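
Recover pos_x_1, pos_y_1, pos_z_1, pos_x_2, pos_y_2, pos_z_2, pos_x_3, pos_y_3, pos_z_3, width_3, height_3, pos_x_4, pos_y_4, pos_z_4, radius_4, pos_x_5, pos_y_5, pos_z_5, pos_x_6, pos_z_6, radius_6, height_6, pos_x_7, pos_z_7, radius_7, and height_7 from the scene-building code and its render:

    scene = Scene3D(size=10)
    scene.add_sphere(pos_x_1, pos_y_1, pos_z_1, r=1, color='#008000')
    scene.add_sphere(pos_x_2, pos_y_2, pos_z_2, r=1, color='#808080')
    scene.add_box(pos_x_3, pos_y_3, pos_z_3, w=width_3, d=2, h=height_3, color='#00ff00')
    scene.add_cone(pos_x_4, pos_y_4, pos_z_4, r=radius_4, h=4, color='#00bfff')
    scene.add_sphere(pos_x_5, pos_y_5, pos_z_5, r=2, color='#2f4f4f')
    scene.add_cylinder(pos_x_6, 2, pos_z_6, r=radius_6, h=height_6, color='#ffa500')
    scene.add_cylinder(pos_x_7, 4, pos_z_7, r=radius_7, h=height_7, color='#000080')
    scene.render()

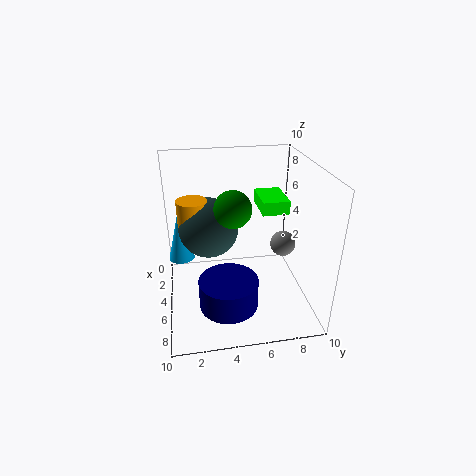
pos_x_1 = 9
pos_y_1 = 4
pos_z_1 = 9
pos_x_2 = 3
pos_y_2 = 9
pos_z_2 = 3
pos_x_3 = 1
pos_y_3 = 7
pos_z_3 = 6
width_3 = 3
height_3 = 1
pos_x_4 = 2
pos_y_4 = 1
pos_z_4 = 2
radius_4 = 1
pos_x_5 = 5
pos_y_5 = 3
pos_z_5 = 6
pos_x_6 = 5
pos_z_6 = 6
radius_6 = 1
height_6 = 2
pos_x_7 = 7
pos_z_7 = 1
radius_7 = 2
height_7 = 2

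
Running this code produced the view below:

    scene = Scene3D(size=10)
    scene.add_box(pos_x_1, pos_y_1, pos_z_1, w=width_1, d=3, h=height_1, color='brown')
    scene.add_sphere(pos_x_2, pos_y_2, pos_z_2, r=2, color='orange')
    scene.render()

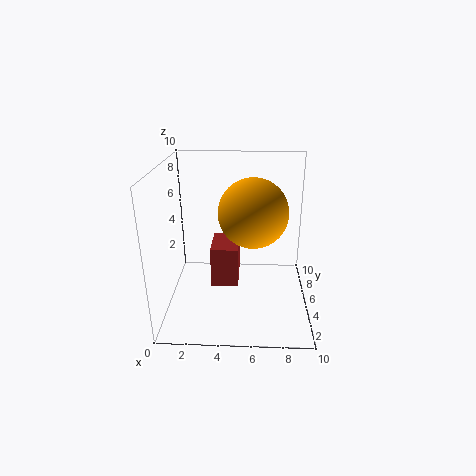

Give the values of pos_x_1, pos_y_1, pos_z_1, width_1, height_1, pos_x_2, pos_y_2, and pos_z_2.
pos_x_1 = 3
pos_y_1 = 5
pos_z_1 = 1
width_1 = 2
height_1 = 3
pos_x_2 = 6
pos_y_2 = 2
pos_z_2 = 8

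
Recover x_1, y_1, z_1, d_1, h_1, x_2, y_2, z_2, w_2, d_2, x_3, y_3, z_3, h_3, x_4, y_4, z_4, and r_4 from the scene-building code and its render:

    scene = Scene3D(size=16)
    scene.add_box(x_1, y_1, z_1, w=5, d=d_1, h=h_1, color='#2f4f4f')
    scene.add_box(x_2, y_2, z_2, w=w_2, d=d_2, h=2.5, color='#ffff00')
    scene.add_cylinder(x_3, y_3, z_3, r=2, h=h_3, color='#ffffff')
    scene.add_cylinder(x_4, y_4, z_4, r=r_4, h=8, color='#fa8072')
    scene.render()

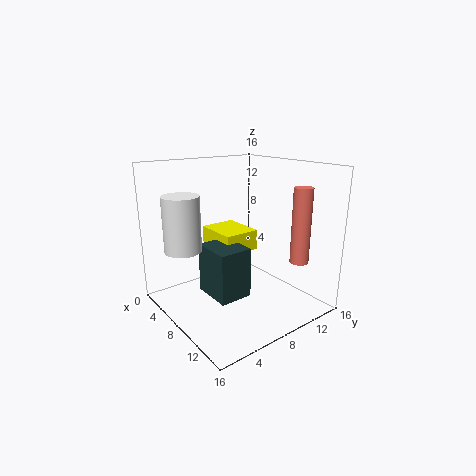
x_1 = 3.5
y_1 = 5.5
z_1 = 0.5
d_1 = 4
h_1 = 6
x_2 = 0.5
y_2 = 8
z_2 = 5
w_2 = 5.5
d_2 = 4.5
x_3 = 5.5
y_3 = 2.5
z_3 = 7
h_3 = 6
x_4 = 13.5
y_4 = 12
z_4 = 6
r_4 = 1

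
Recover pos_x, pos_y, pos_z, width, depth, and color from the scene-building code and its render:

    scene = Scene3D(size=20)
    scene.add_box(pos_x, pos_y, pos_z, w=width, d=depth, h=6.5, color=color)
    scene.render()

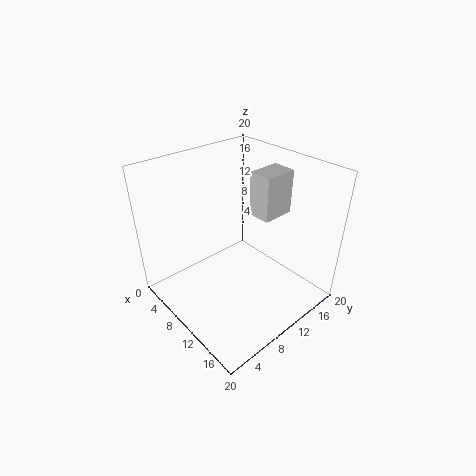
pos_x = 8
pos_y = 14
pos_z = 11.5
width = 3.5
depth = 5
color = 'lightgray'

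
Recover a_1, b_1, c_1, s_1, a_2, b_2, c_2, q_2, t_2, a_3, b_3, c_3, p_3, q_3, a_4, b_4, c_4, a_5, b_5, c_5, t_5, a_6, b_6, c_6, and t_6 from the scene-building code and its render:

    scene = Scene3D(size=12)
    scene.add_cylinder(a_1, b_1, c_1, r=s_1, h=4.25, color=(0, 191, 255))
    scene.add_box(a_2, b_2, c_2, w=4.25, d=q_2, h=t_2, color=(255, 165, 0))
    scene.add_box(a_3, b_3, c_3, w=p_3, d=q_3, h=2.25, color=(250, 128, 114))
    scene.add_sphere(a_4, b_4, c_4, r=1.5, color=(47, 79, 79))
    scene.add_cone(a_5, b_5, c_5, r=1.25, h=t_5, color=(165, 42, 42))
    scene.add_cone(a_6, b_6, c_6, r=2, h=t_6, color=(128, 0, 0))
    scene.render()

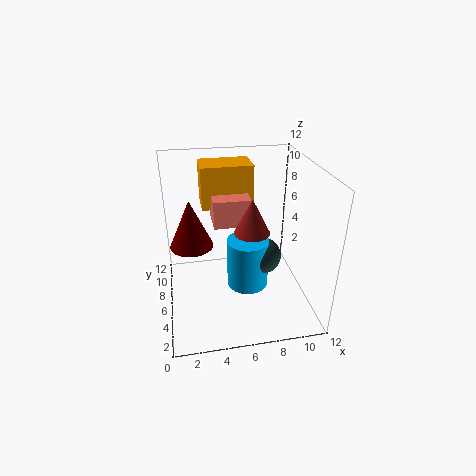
a_1 = 6.75
b_1 = 5.5
c_1 = 1.75
s_1 = 1.75
a_2 = 3.25
b_2 = 7
c_2 = 8.25
q_2 = 2.75
t_2 = 3.5
a_3 = 4
b_3 = 5.5
c_3 = 7.25
p_3 = 3
q_3 = 2.75
a_4 = 8
b_4 = 5.25
c_4 = 4.5
a_5 = 6.25
b_5 = 2.25
c_5 = 8.5
t_5 = 2.5
a_6 = 2.25
b_6 = 9.25
c_6 = 3.75
t_6 = 4.5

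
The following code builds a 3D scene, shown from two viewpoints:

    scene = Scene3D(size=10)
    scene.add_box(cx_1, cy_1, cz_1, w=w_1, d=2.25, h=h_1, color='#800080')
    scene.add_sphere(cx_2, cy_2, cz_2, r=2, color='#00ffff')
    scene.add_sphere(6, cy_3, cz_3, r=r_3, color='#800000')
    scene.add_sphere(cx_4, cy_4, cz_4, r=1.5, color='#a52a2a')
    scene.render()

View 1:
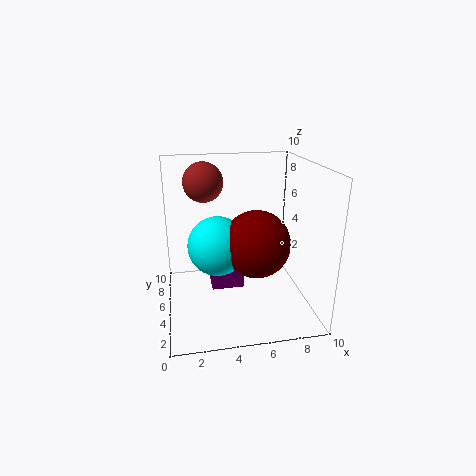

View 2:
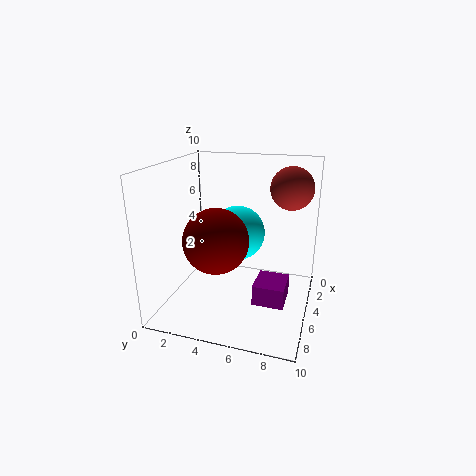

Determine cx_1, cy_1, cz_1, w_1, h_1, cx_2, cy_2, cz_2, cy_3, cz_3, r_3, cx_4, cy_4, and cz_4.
cx_1 = 3.25; cy_1 = 6.25; cz_1 = 0.25; w_1 = 2.5; h_1 = 1.5; cx_2 = 3.5; cy_2 = 4.5; cz_2 = 4.75; cy_3 = 3.75; cz_3 = 5; r_3 = 2.25; cx_4 = 3; cy_4 = 8.25; cz_4 = 8.25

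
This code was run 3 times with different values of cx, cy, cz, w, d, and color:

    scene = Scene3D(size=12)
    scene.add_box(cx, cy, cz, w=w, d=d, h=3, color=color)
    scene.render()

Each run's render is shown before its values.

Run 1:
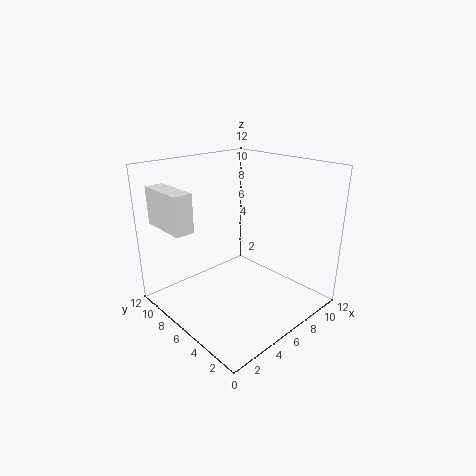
cx = 0.5, cy = 6.5, cz = 7.5, w = 1.5, d = 4, color = 'white'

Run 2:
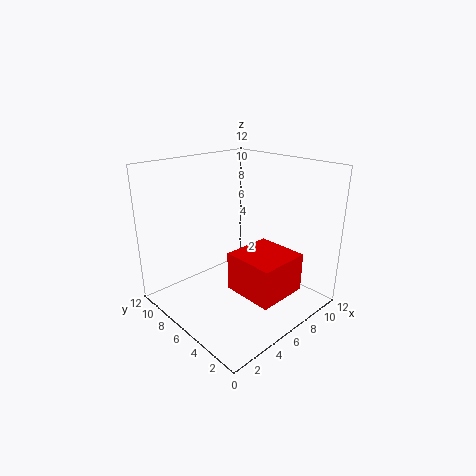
cx = 3.5, cy = 0.5, cz = 3, w = 4, d = 4, color = 'red'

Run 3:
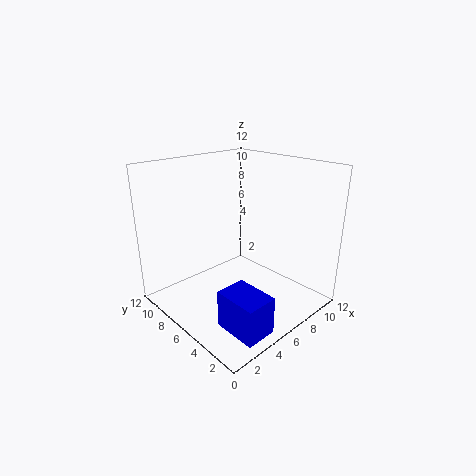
cx = 2, cy = 0.5, cz = 0.5, w = 2.5, d = 3.5, color = 'blue'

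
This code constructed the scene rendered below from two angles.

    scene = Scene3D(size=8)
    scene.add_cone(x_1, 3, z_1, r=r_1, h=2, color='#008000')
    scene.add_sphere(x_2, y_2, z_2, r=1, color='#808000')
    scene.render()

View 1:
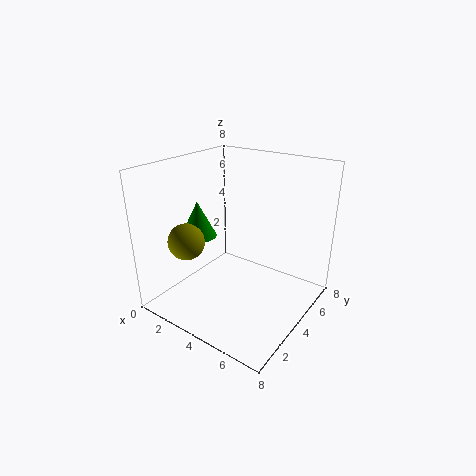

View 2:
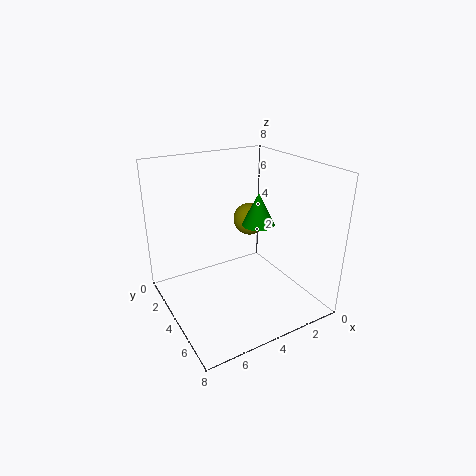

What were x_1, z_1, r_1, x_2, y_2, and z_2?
x_1 = 2, z_1 = 4, r_1 = 1, x_2 = 2, y_2 = 2, z_2 = 4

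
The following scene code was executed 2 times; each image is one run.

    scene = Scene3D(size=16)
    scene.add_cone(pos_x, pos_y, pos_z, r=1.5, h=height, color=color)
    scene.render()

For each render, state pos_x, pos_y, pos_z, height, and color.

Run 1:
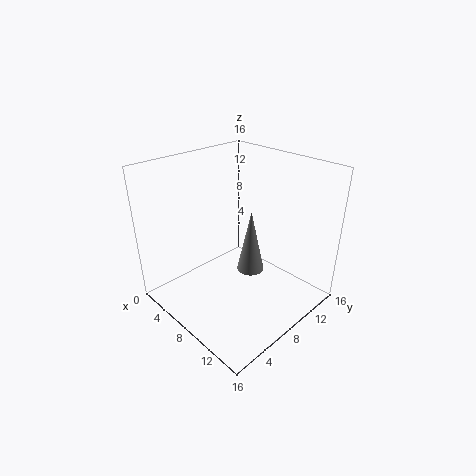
pos_x = 9.5; pos_y = 8.5; pos_z = 4.5; height = 7; color = 'gray'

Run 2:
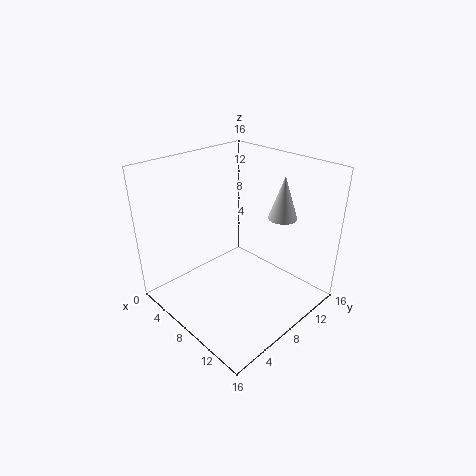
pos_x = 12; pos_y = 10.5; pos_z = 11; height = 4.5; color = 'lightgray'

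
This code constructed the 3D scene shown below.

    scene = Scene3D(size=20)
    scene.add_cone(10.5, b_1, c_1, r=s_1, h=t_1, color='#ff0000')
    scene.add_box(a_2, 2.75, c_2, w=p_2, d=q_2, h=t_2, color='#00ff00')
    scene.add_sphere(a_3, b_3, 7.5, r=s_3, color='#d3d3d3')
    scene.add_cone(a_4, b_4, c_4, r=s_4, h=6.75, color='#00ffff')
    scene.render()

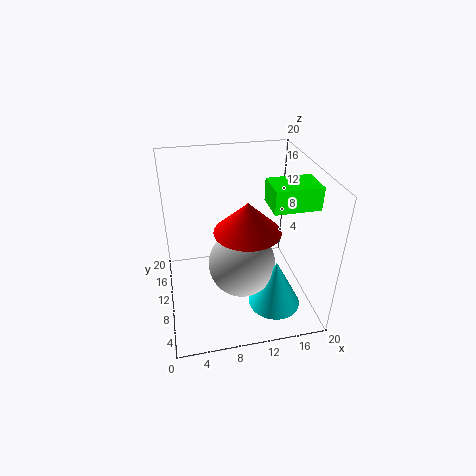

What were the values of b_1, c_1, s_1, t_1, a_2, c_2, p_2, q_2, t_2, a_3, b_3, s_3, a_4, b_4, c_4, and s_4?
b_1 = 6.75; c_1 = 13; s_1 = 4.25; t_1 = 4; a_2 = 12.5; c_2 = 17.25; p_2 = 5.5; q_2 = 4; t_2 = 2.75; a_3 = 10; b_3 = 7.5; s_3 = 4.5; a_4 = 14; b_4 = 4.75; c_4 = 2.25; s_4 = 3.5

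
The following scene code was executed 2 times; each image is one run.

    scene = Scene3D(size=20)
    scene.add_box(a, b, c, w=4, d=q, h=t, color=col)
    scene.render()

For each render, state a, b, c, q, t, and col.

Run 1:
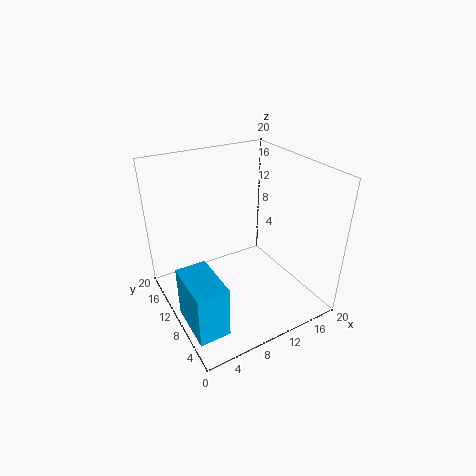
a = 0.25, b = 2, c = 2, q = 6.75, t = 7, col = 'deepskyblue'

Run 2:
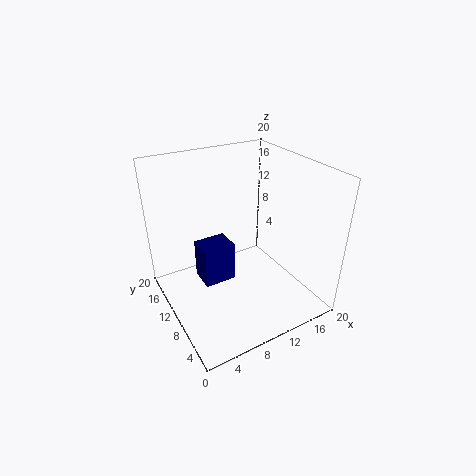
a = 3.25, b = 6, c = 7, q = 3.25, t = 5, col = 'navy'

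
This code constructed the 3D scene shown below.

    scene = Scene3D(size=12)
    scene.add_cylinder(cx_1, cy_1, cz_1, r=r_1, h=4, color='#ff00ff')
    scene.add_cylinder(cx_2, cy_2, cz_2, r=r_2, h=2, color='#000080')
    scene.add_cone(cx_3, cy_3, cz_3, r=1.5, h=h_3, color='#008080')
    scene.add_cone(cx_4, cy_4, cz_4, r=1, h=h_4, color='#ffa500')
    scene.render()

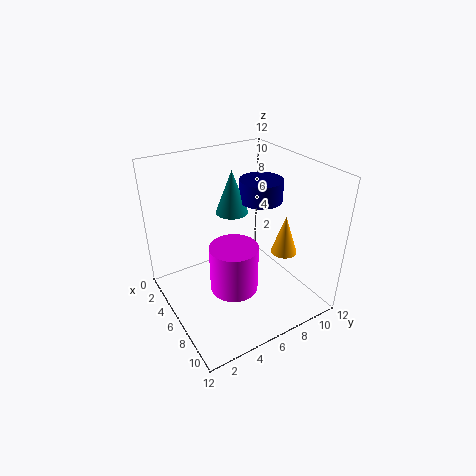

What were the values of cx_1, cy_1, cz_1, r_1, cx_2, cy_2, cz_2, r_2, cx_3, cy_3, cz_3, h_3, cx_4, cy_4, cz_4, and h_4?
cx_1 = 7, cy_1 = 5, cz_1 = 2, r_1 = 2, cx_2 = 3.5, cy_2 = 10, cz_2 = 7.5, r_2 = 2, cx_3 = 2.5, cy_3 = 7.5, cz_3 = 6.5, h_3 = 4, cx_4 = 9.5, cy_4 = 8, cz_4 = 6, h_4 = 3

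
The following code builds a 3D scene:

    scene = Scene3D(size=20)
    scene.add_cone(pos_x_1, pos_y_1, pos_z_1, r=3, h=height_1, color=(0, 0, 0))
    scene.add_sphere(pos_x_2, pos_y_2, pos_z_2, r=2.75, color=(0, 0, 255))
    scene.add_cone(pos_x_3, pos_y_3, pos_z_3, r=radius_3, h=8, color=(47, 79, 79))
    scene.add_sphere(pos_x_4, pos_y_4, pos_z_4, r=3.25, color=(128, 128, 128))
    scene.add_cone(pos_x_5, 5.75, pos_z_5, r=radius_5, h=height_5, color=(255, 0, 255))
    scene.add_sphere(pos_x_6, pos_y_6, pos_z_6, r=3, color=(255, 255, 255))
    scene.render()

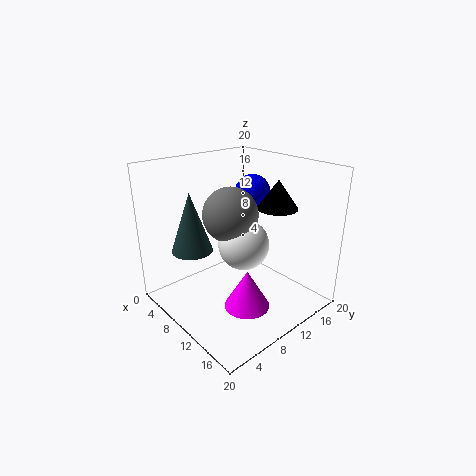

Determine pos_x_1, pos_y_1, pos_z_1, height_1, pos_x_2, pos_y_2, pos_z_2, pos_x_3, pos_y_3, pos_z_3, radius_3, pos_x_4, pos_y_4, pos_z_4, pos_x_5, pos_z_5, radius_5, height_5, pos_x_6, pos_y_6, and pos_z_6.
pos_x_1 = 11; pos_y_1 = 16.75; pos_z_1 = 13; height_1 = 4.25; pos_x_2 = 5.75; pos_y_2 = 16.75; pos_z_2 = 14.25; pos_x_3 = 7.25; pos_y_3 = 4.25; pos_z_3 = 9; radius_3 = 2.75; pos_x_4 = 13.5; pos_y_4 = 5.75; pos_z_4 = 15.5; pos_x_5 = 16.5; pos_z_5 = 4.5; radius_5 = 2.75; height_5 = 4.75; pos_x_6 = 15; pos_y_6 = 6.5; pos_z_6 = 12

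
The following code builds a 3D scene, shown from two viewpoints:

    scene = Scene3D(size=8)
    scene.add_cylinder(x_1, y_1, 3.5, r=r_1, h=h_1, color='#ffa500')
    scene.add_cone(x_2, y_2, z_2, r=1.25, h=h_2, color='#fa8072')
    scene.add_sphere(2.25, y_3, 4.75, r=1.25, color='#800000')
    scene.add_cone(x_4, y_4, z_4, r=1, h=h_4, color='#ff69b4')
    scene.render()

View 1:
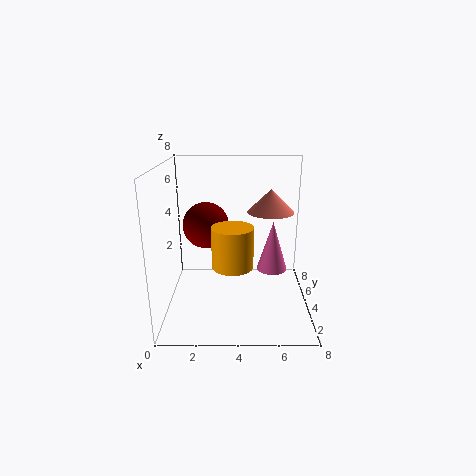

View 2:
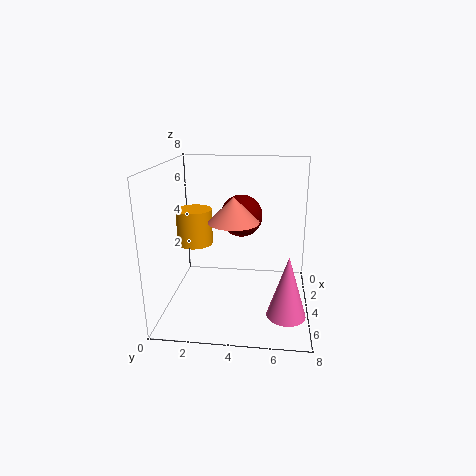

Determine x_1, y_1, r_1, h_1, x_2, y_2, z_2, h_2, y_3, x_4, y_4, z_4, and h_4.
x_1 = 3.75
y_1 = 1.5
r_1 = 1
h_1 = 2
x_2 = 5.75
y_2 = 4
z_2 = 5.5
h_2 = 1.25
y_3 = 4
x_4 = 6.25
y_4 = 6.75
z_4 = 0.75
h_4 = 3.25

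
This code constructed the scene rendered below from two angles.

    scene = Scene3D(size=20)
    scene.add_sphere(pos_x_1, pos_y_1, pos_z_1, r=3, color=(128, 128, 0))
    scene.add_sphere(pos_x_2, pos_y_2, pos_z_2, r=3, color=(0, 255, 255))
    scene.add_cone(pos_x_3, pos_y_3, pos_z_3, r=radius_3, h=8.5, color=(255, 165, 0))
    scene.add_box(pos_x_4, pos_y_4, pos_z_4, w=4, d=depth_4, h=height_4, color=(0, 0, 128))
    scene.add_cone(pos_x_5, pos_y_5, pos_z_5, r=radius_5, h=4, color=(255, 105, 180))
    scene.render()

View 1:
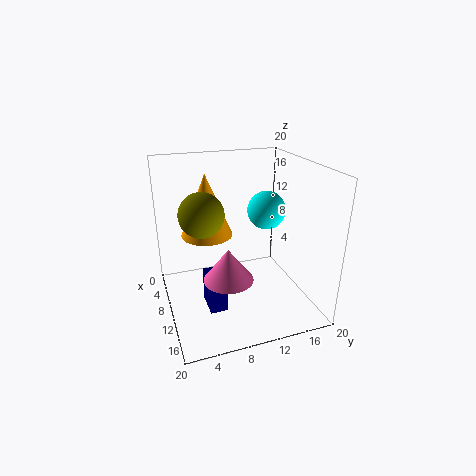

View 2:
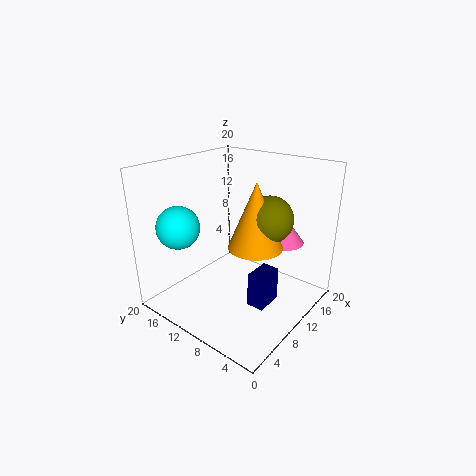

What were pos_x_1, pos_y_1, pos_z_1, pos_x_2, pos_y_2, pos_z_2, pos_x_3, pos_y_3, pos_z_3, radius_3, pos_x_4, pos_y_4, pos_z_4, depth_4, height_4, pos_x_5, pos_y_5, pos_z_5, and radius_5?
pos_x_1 = 10; pos_y_1 = 5; pos_z_1 = 14; pos_x_2 = 5; pos_y_2 = 16.5; pos_z_2 = 11.5; pos_x_3 = 8.5; pos_y_3 = 6; pos_z_3 = 10.5; radius_3 = 3.5; pos_x_4 = 9; pos_y_4 = 5; pos_z_4 = 0.5; depth_4 = 2.5; height_4 = 5; pos_x_5 = 16.5; pos_y_5 = 6.5; pos_z_5 = 8; radius_5 = 3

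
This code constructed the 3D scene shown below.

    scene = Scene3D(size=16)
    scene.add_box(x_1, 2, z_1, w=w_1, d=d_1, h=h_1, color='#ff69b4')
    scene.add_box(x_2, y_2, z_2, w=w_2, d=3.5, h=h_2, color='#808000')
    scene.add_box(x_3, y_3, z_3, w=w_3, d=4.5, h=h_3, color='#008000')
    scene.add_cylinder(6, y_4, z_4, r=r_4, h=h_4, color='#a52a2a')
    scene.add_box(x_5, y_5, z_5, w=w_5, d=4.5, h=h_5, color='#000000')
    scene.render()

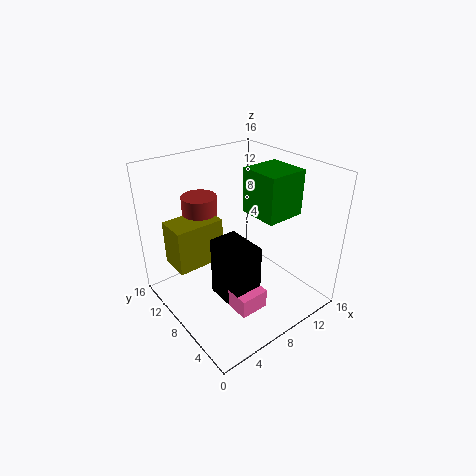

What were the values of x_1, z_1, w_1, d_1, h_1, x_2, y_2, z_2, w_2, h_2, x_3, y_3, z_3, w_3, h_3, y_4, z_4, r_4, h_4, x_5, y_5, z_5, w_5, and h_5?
x_1 = 4
z_1 = 3
w_1 = 3
d_1 = 2.5
h_1 = 2
x_2 = 1.5
y_2 = 9.5
z_2 = 5
w_2 = 5.5
h_2 = 5
x_3 = 9.5
y_3 = 4.5
z_3 = 10.5
w_3 = 4.5
h_3 = 5
y_4 = 12.5
z_4 = 4.5
r_4 = 2
h_4 = 7.5
x_5 = 4
y_5 = 3
z_5 = 3
w_5 = 3
h_5 = 6.5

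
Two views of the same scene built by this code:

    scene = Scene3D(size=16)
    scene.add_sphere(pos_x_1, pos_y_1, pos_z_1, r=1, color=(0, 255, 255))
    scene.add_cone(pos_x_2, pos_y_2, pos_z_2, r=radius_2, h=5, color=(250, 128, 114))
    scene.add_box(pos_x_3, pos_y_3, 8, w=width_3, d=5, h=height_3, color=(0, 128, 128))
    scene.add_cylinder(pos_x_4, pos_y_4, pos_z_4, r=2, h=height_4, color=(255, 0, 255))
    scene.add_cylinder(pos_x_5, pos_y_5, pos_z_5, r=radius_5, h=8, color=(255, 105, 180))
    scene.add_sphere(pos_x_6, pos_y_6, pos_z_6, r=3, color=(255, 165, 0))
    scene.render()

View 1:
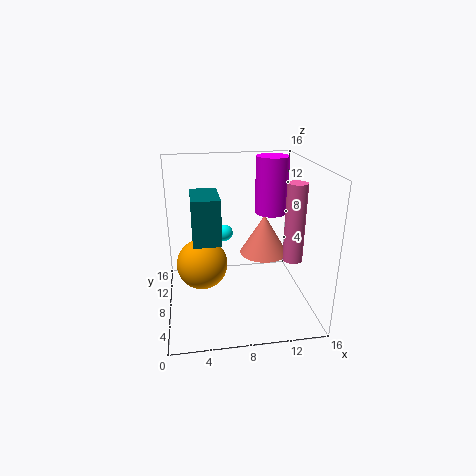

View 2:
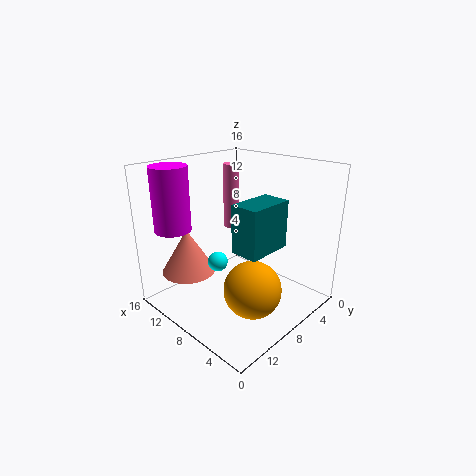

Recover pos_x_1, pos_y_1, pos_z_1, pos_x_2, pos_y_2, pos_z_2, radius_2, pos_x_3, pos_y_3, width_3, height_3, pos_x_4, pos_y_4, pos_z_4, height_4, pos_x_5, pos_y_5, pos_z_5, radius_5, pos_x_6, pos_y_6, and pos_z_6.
pos_x_1 = 7, pos_y_1 = 12, pos_z_1 = 7, pos_x_2 = 12, pos_y_2 = 12, pos_z_2 = 4, radius_2 = 3, pos_x_3 = 3, pos_y_3 = 6, width_3 = 3, height_3 = 5, pos_x_4 = 13, pos_y_4 = 13, pos_z_4 = 9, height_4 = 7, pos_x_5 = 13, pos_y_5 = 4, pos_z_5 = 7, radius_5 = 1, pos_x_6 = 4, pos_y_6 = 10, pos_z_6 = 4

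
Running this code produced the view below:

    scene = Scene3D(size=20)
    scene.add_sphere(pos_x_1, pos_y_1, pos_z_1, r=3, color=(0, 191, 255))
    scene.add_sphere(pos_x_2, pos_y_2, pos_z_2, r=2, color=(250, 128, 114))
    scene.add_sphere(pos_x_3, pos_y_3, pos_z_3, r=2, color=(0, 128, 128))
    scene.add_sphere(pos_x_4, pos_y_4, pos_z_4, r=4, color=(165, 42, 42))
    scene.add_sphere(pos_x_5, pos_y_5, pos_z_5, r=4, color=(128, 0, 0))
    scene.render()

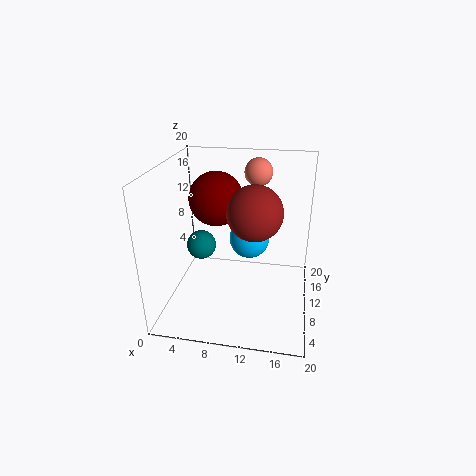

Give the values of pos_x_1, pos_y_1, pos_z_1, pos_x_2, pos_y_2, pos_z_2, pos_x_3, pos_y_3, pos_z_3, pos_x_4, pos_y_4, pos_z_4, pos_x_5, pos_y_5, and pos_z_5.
pos_x_1 = 11; pos_y_1 = 14; pos_z_1 = 8; pos_x_2 = 12; pos_y_2 = 15; pos_z_2 = 18; pos_x_3 = 5; pos_y_3 = 9; pos_z_3 = 9; pos_x_4 = 12; pos_y_4 = 12; pos_z_4 = 13; pos_x_5 = 6; pos_y_5 = 14; pos_z_5 = 14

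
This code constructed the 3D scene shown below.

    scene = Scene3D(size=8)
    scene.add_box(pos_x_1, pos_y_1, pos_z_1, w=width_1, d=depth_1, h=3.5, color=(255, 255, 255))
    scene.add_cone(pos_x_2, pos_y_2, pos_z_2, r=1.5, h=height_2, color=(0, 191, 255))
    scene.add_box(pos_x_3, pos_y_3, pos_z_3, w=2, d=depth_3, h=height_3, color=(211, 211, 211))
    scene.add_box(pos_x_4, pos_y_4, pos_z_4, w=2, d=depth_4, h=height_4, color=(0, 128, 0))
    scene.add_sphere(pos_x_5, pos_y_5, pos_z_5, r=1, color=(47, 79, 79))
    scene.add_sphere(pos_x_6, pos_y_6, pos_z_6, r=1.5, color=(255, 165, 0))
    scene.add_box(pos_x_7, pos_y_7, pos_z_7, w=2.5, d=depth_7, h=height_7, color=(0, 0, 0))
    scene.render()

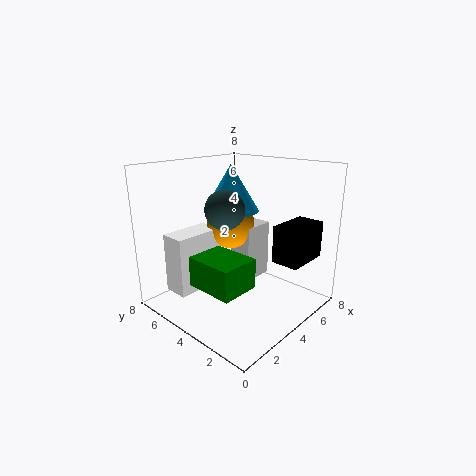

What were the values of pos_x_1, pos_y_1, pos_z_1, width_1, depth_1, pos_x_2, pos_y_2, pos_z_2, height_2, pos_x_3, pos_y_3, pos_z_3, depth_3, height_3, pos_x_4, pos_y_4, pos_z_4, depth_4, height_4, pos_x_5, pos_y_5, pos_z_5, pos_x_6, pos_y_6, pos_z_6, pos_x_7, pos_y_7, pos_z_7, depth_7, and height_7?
pos_x_1 = 1.5, pos_y_1 = 6, pos_z_1 = 0.5, width_1 = 3, depth_1 = 1.5, pos_x_2 = 4, pos_y_2 = 4.5, pos_z_2 = 5.5, height_2 = 2.5, pos_x_3 = 5.5, pos_y_3 = 4.5, pos_z_3 = 0.5, depth_3 = 1.5, height_3 = 3.5, pos_x_4 = 0.5, pos_y_4 = 1.5, pos_z_4 = 2.5, depth_4 = 2.5, height_4 = 1.5, pos_x_5 = 2.5, pos_y_5 = 3.5, pos_z_5 = 6, pos_x_6 = 5.5, pos_y_6 = 6, pos_z_6 = 4, pos_x_7 = 4.5, pos_y_7 = 0.5, pos_z_7 = 3, depth_7 = 1.5, height_7 = 2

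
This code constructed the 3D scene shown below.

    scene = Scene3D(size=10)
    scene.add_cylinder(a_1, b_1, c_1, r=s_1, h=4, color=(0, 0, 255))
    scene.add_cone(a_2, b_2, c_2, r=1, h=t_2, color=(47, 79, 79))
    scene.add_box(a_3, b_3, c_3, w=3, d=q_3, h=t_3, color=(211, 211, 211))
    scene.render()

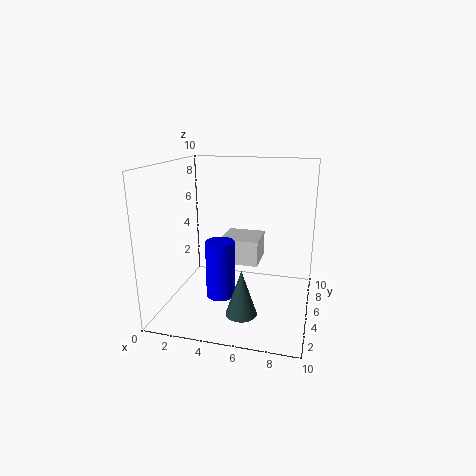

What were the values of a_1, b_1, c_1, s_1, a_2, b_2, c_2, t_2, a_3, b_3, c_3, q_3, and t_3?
a_1 = 4, b_1 = 4, c_1 = 1, s_1 = 1, a_2 = 6, b_2 = 2, c_2 = 1, t_2 = 3, a_3 = 3, b_3 = 7, c_3 = 2, q_3 = 3, t_3 = 2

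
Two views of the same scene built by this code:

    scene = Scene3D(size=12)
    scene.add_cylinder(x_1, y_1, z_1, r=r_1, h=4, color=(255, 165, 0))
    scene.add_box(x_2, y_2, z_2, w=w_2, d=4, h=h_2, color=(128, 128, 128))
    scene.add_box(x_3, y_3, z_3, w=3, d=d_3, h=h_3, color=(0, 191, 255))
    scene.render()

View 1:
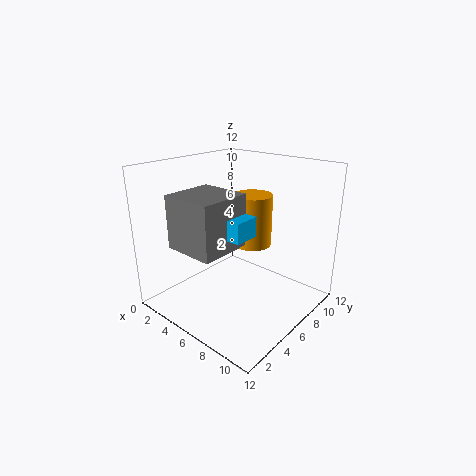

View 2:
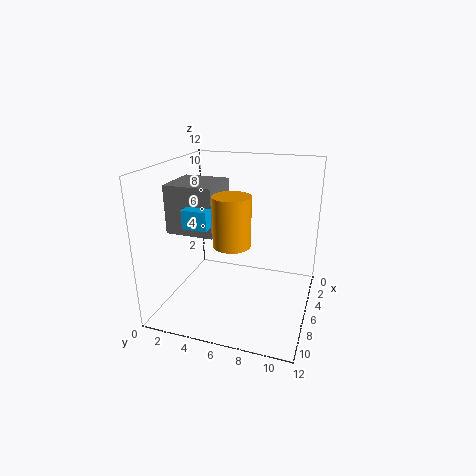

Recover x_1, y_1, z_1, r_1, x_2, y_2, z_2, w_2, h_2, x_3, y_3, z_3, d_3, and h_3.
x_1 = 7.5, y_1 = 6, z_1 = 6, r_1 = 1.5, x_2 = 4, y_2 = 0.5, z_2 = 6.5, w_2 = 4, h_2 = 4, x_3 = 6, y_3 = 2.5, z_3 = 7.5, d_3 = 2, h_3 = 1.5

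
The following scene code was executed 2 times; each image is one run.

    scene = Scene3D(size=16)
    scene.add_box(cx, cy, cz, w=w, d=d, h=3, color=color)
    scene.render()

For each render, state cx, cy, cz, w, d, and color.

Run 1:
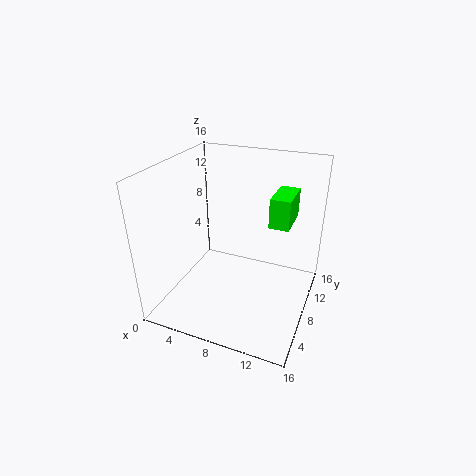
cx = 12, cy = 6, cz = 11, w = 2, d = 4, color = 'lime'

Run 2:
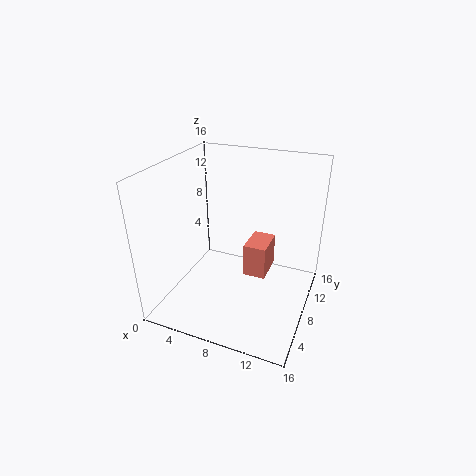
cx = 11, cy = 2, cz = 8, w = 2, d = 3, color = 'salmon'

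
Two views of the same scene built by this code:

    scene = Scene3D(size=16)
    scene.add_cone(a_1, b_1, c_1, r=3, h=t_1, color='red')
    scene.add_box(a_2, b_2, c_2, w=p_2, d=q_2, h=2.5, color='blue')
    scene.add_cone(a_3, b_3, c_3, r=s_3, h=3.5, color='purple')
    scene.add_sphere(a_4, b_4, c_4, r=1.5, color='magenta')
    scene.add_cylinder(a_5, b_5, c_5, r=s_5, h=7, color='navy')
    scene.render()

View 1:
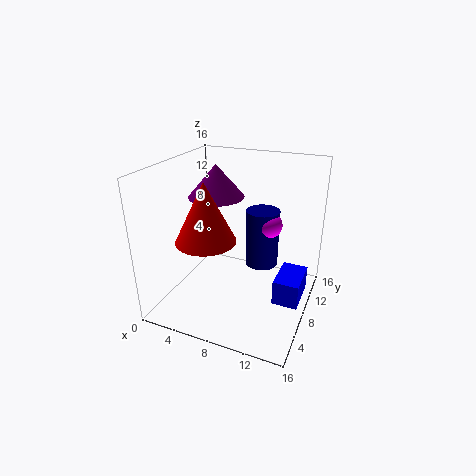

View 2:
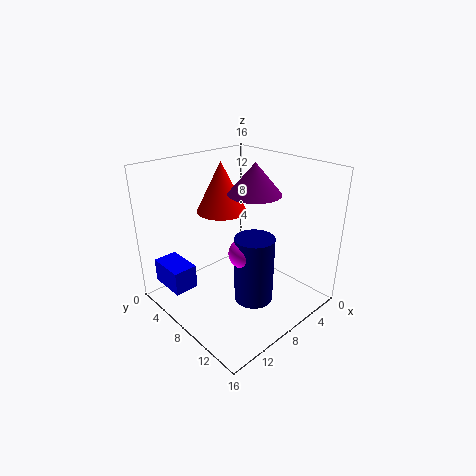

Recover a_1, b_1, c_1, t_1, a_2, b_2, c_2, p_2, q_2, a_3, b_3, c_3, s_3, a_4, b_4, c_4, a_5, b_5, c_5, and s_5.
a_1 = 6.5
b_1 = 3.5
c_1 = 9.5
t_1 = 6
a_2 = 13.5
b_2 = 3.5
c_2 = 4
p_2 = 2.5
q_2 = 4
a_3 = 5.5
b_3 = 8
c_3 = 12.5
s_3 = 3
a_4 = 10.5
b_4 = 11.5
c_4 = 8.5
a_5 = 9.5
b_5 = 12
c_5 = 3
s_5 = 2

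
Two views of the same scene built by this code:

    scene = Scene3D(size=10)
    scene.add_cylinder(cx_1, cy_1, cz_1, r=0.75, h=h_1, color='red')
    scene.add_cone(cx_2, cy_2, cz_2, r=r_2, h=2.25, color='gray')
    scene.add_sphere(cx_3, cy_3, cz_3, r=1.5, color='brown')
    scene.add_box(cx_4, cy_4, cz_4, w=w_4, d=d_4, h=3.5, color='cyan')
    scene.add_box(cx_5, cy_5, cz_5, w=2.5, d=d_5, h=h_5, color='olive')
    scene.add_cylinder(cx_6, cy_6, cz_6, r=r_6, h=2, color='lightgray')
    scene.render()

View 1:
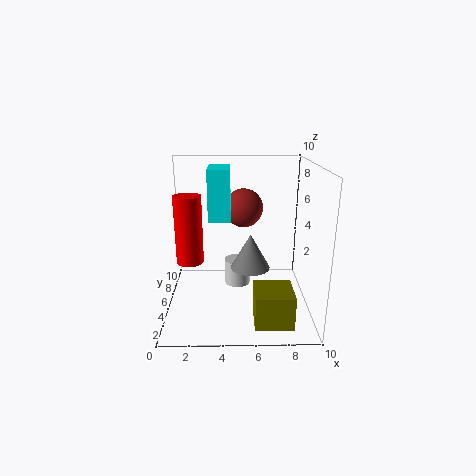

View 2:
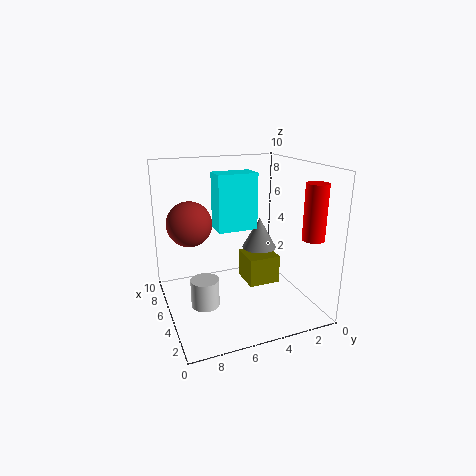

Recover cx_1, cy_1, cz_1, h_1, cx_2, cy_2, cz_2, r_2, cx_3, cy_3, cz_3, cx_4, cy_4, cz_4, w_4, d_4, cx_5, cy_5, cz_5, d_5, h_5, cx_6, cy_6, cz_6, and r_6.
cx_1 = 2.25
cy_1 = 0.75
cz_1 = 5.25
h_1 = 3.75
cx_2 = 5.75
cy_2 = 3
cz_2 = 3.75
r_2 = 1.25
cx_3 = 5.5
cy_3 = 8.25
cz_3 = 6.25
cx_4 = 3
cy_4 = 4.5
cz_4 = 6.25
w_4 = 1.5
d_4 = 2.5
cx_5 = 6
cy_5 = 1
cz_5 = 0.25
d_5 = 2.5
h_5 = 2.25
cx_6 = 5
cy_6 = 7.5
cz_6 = 0.25
r_6 = 1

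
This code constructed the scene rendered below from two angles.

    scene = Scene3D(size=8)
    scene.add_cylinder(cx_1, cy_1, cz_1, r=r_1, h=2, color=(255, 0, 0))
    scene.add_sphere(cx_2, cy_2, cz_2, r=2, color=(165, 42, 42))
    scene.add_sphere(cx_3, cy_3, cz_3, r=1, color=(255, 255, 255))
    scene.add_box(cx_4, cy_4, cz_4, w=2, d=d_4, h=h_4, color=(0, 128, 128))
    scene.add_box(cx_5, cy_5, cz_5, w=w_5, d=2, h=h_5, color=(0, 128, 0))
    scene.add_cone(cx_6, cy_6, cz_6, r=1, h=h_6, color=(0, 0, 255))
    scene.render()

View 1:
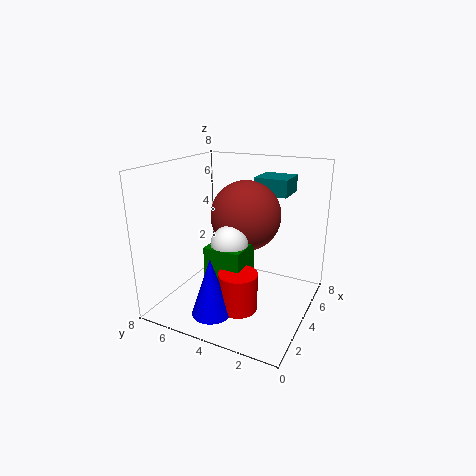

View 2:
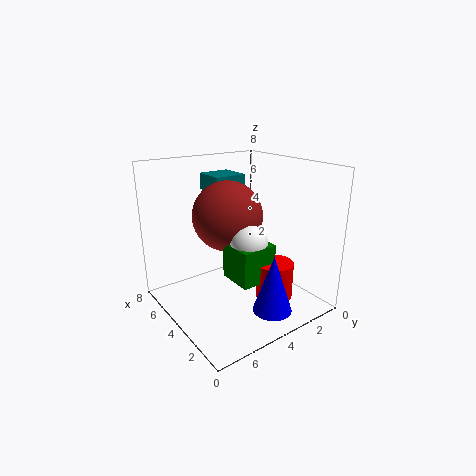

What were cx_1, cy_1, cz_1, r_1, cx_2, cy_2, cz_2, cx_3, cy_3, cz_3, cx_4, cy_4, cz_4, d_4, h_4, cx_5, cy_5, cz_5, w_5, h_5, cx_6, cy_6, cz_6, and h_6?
cx_1 = 2
cy_1 = 3
cz_1 = 1
r_1 = 1
cx_2 = 5
cy_2 = 4
cz_2 = 5
cx_3 = 3
cy_3 = 4
cz_3 = 4
cx_4 = 6
cy_4 = 2
cz_4 = 6
d_4 = 2
h_4 = 1
cx_5 = 2
cy_5 = 3
cz_5 = 2
w_5 = 2
h_5 = 2
cx_6 = 1
cy_6 = 4
cz_6 = 1
h_6 = 3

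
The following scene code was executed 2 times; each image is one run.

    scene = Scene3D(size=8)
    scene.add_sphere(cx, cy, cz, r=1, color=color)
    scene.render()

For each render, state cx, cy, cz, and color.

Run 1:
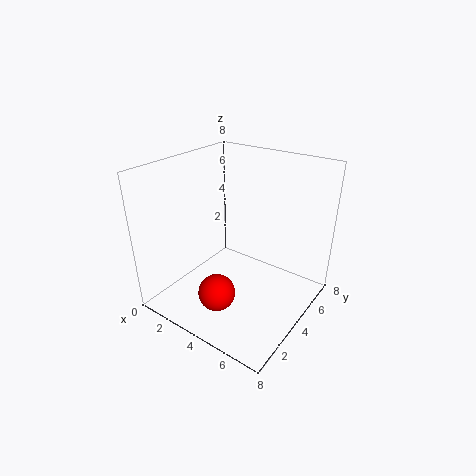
cx = 4
cy = 2
cz = 1.5
color = 'red'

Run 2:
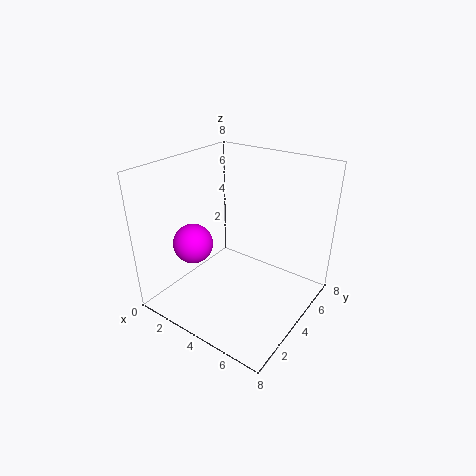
cx = 3
cy = 1.5
cz = 4.5
color = 'magenta'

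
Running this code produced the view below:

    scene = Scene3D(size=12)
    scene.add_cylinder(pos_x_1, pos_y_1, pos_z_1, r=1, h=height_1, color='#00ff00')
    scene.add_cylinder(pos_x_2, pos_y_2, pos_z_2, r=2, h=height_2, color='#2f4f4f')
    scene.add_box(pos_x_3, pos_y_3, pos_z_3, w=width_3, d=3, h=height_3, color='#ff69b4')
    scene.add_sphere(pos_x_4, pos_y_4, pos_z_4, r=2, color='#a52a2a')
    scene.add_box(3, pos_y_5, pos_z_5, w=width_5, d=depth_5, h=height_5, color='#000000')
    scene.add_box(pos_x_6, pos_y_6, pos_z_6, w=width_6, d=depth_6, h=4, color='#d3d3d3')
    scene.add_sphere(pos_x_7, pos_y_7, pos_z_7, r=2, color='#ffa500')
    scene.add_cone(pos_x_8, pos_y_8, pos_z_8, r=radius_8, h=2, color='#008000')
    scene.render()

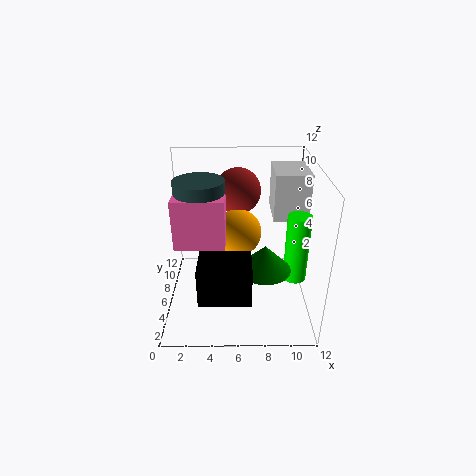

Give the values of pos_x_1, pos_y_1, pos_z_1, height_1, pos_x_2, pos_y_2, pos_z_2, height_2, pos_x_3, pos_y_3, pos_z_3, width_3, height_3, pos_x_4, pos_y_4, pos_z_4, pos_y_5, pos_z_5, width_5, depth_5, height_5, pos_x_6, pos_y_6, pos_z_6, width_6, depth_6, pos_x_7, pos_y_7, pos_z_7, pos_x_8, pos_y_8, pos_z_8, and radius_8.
pos_x_1 = 11, pos_y_1 = 6, pos_z_1 = 2, height_1 = 6, pos_x_2 = 3, pos_y_2 = 6, pos_z_2 = 7, height_2 = 4, pos_x_3 = 1, pos_y_3 = 4, pos_z_3 = 6, width_3 = 4, height_3 = 4, pos_x_4 = 6, pos_y_4 = 9, pos_z_4 = 9, pos_y_5 = 1, pos_z_5 = 3, width_5 = 4, depth_5 = 3, height_5 = 3, pos_x_6 = 9, pos_y_6 = 7, pos_z_6 = 7, width_6 = 3, depth_6 = 4, pos_x_7 = 6, pos_y_7 = 7, pos_z_7 = 6, pos_x_8 = 8, pos_y_8 = 3, pos_z_8 = 5, radius_8 = 2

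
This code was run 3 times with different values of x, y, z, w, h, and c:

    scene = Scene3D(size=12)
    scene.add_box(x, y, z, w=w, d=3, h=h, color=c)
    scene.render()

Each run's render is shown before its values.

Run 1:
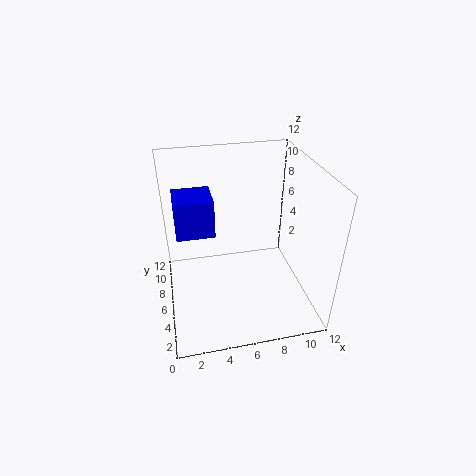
x = 1, y = 5, z = 7, w = 3, h = 3, c = 'blue'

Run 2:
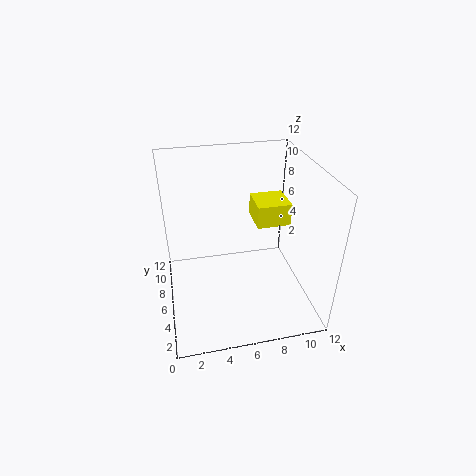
x = 8, y = 7, z = 6, w = 3, h = 2, c = 'yellow'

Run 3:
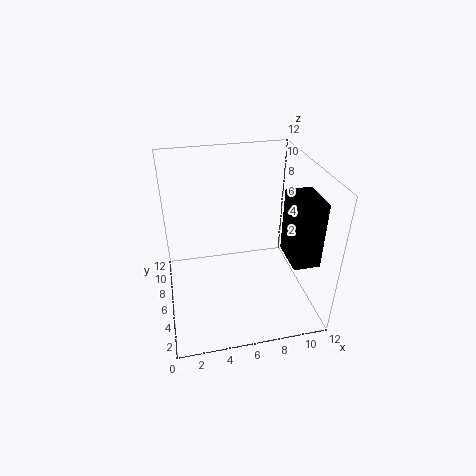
x = 9, y = 1, z = 6, w = 2, h = 5, c = 'black'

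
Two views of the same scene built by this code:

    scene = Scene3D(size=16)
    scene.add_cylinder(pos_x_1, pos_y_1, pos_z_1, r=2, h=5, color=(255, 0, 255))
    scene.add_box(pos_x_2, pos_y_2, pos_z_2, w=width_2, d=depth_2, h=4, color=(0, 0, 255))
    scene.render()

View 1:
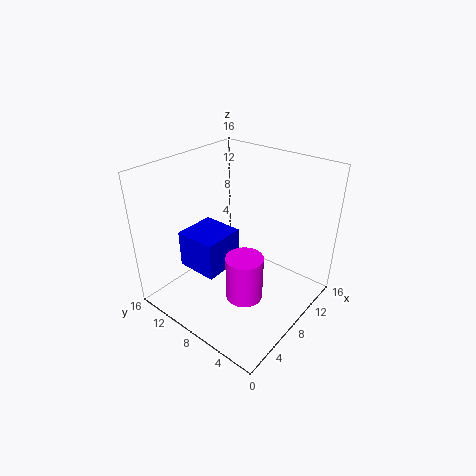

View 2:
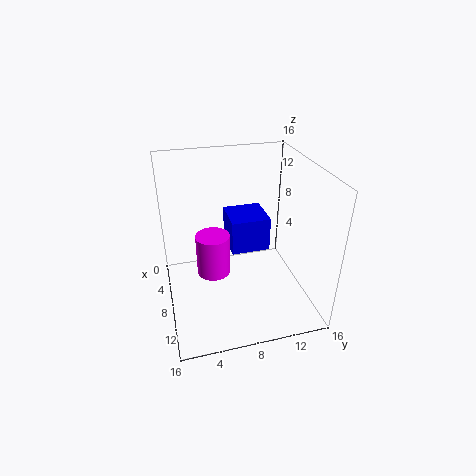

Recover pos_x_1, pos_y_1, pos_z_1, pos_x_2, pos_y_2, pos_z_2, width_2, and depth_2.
pos_x_1 = 6
pos_y_1 = 5.5
pos_z_1 = 2.5
pos_x_2 = 3
pos_y_2 = 7.5
pos_z_2 = 5.5
width_2 = 4.5
depth_2 = 4.5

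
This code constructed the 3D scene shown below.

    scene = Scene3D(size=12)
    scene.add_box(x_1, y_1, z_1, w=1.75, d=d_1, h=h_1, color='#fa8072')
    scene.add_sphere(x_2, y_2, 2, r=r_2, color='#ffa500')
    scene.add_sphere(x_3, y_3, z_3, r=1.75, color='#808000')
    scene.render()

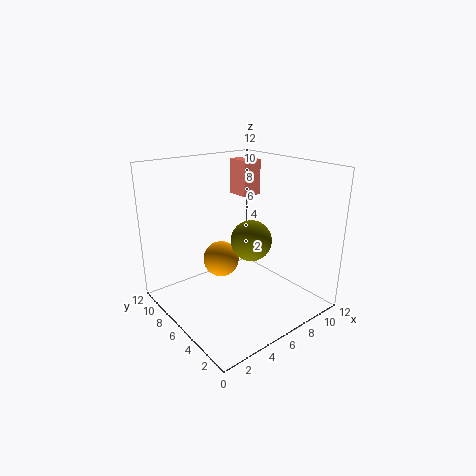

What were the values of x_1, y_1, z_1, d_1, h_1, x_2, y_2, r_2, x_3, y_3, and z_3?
x_1 = 7.5
y_1 = 7
z_1 = 9
d_1 = 2
h_1 = 3
x_2 = 7.25
y_2 = 10.25
r_2 = 1.75
x_3 = 7.25
y_3 = 5.75
z_3 = 5.5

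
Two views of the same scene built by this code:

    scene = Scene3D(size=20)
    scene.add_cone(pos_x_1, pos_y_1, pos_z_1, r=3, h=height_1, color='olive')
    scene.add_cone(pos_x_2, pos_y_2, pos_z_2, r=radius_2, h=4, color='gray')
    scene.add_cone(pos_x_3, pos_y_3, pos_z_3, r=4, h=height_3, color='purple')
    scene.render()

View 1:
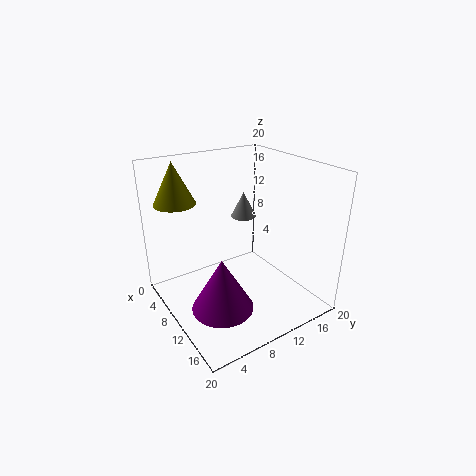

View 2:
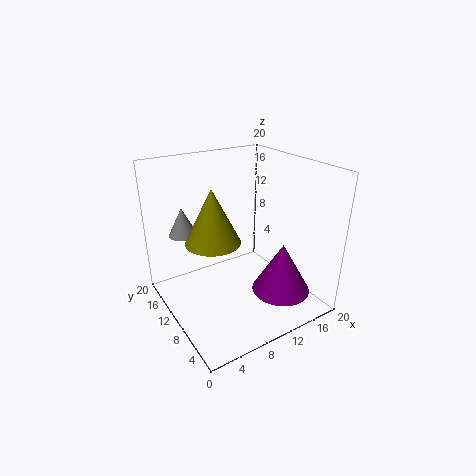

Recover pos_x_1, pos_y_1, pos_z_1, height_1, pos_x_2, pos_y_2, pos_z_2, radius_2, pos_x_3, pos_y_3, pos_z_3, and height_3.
pos_x_1 = 3; pos_y_1 = 4; pos_z_1 = 14; height_1 = 6; pos_x_2 = 4; pos_y_2 = 15; pos_z_2 = 10; radius_2 = 2; pos_x_3 = 14; pos_y_3 = 5; pos_z_3 = 3; height_3 = 7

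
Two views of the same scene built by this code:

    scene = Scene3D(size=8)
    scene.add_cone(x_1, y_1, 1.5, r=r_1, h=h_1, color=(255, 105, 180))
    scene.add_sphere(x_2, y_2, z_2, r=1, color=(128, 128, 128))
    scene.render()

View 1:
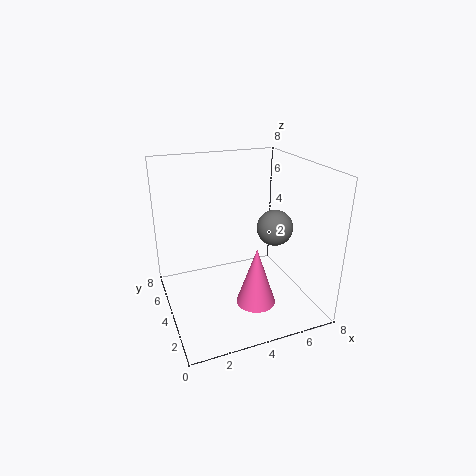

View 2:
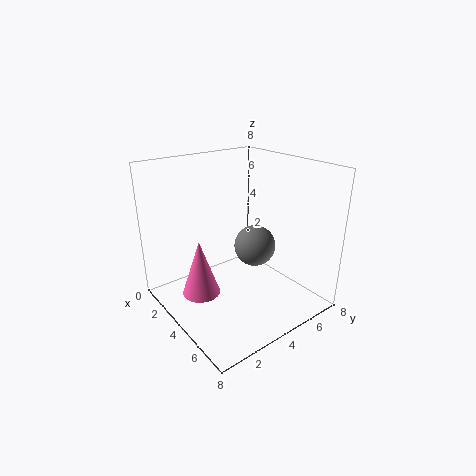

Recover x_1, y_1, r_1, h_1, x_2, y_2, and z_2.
x_1 = 4; y_1 = 1.5; r_1 = 1; h_1 = 3; x_2 = 6; y_2 = 3.5; z_2 = 4.5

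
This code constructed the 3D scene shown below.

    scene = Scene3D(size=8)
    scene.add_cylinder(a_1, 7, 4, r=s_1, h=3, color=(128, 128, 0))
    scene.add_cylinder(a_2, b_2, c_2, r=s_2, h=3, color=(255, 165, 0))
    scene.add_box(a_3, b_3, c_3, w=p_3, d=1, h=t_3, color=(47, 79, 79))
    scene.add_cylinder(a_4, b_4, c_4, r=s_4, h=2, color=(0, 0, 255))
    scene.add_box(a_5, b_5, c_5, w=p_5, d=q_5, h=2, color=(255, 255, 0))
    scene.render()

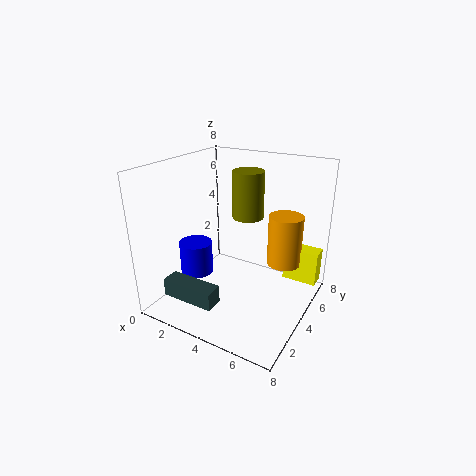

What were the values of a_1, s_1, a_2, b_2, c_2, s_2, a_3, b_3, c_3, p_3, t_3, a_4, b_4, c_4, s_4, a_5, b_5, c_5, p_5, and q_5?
a_1 = 3; s_1 = 1; a_2 = 6; b_2 = 6; c_2 = 2; s_2 = 1; a_3 = 1; b_3 = 1; c_3 = 1; p_3 = 3; t_3 = 1; a_4 = 1; b_4 = 4; c_4 = 1; s_4 = 1; a_5 = 6; b_5 = 6; c_5 = 1; p_5 = 2; q_5 = 1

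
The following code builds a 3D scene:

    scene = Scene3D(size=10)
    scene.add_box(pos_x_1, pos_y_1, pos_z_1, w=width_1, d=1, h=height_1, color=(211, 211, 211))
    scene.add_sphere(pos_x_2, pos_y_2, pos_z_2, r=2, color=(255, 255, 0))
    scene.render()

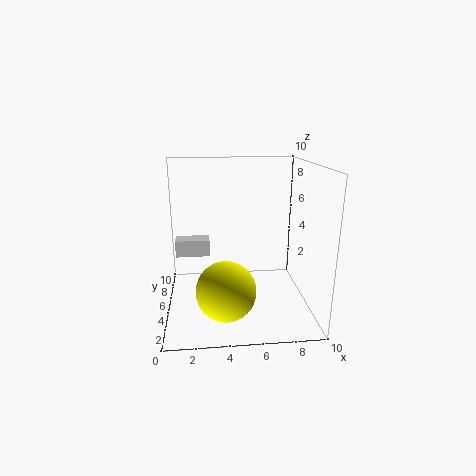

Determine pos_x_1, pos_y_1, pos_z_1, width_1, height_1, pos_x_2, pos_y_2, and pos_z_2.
pos_x_1 = 1
pos_y_1 = 2
pos_z_1 = 5
width_1 = 2
height_1 = 1
pos_x_2 = 4
pos_y_2 = 3
pos_z_2 = 2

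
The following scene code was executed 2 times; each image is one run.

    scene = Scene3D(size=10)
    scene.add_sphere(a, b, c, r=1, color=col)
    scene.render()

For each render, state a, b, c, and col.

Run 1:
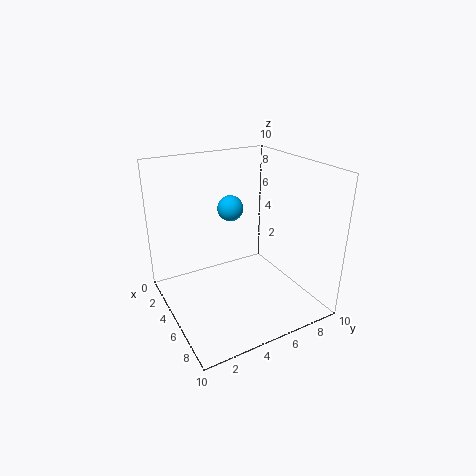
a = 2
b = 6
c = 6
col = 'deepskyblue'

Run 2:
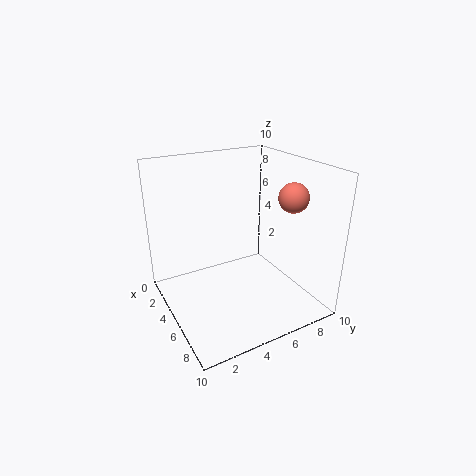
a = 7
b = 8
c = 8
col = 'salmon'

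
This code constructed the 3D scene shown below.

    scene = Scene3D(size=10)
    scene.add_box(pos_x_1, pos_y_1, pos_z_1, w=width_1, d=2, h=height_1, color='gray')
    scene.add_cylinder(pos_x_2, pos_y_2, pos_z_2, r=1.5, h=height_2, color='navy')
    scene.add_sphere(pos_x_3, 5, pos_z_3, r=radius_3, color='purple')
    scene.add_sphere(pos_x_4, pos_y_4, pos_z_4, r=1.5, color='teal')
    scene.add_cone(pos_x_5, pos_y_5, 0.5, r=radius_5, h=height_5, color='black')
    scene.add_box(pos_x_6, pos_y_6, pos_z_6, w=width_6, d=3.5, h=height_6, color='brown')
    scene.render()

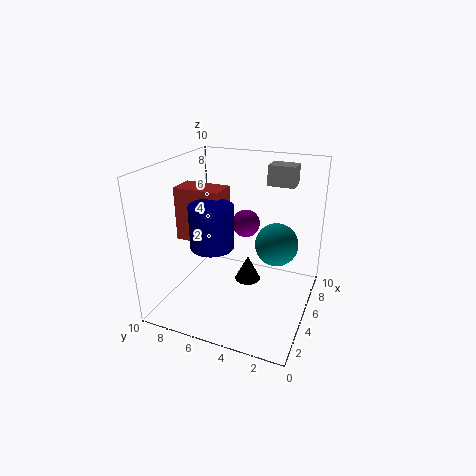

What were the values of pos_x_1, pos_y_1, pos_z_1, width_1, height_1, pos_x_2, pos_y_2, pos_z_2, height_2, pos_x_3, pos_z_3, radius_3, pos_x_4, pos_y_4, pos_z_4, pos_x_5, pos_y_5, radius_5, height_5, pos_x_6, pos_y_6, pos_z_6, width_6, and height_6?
pos_x_1 = 8; pos_y_1 = 2; pos_z_1 = 8; width_1 = 1.5; height_1 = 1.5; pos_x_2 = 4; pos_y_2 = 6.5; pos_z_2 = 4.5; height_2 = 3; pos_x_3 = 6.5; pos_z_3 = 5.5; radius_3 = 1; pos_x_4 = 6; pos_y_4 = 2.5; pos_z_4 = 4.5; pos_x_5 = 7; pos_y_5 = 5; radius_5 = 1; height_5 = 2; pos_x_6 = 5; pos_y_6 = 6.5; pos_z_6 = 4; width_6 = 2; height_6 = 4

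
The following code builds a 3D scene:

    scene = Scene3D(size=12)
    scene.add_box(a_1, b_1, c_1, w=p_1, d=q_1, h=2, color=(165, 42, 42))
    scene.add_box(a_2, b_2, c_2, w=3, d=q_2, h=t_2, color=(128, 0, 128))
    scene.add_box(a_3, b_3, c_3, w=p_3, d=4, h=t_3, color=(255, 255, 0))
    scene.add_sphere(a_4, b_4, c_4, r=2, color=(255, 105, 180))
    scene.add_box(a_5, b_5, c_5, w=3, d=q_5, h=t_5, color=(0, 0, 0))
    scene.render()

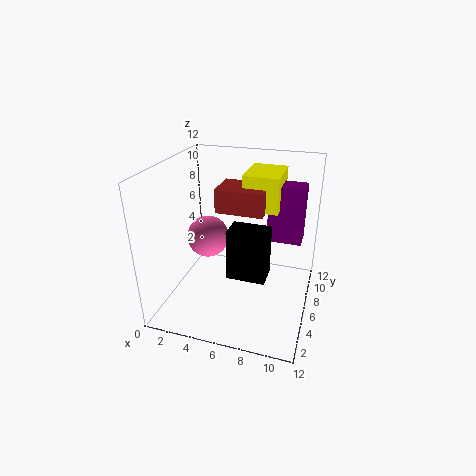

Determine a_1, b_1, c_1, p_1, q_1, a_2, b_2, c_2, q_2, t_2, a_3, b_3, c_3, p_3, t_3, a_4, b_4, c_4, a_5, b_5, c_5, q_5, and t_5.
a_1 = 4; b_1 = 6; c_1 = 8; p_1 = 4; q_1 = 3; a_2 = 8; b_2 = 8; c_2 = 5; q_2 = 2; t_2 = 5; a_3 = 6; b_3 = 7; c_3 = 8; p_3 = 3; t_3 = 3; a_4 = 2; b_4 = 9; c_4 = 4; a_5 = 6; b_5 = 3; c_5 = 4; q_5 = 2; t_5 = 4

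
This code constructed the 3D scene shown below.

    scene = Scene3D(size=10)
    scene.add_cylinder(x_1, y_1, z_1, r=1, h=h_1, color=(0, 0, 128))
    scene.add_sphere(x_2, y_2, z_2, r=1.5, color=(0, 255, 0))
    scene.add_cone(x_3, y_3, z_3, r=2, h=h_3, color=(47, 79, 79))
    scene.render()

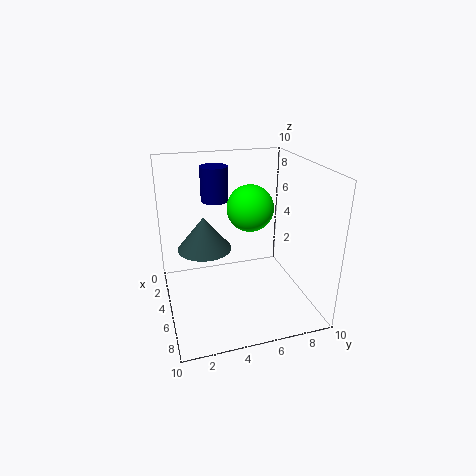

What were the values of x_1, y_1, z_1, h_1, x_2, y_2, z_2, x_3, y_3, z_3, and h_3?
x_1 = 2.5, y_1 = 4, z_1 = 7, h_1 = 2.5, x_2 = 6, y_2 = 5.5, z_2 = 7.5, x_3 = 3, y_3 = 3, z_3 = 3.5, h_3 = 2.5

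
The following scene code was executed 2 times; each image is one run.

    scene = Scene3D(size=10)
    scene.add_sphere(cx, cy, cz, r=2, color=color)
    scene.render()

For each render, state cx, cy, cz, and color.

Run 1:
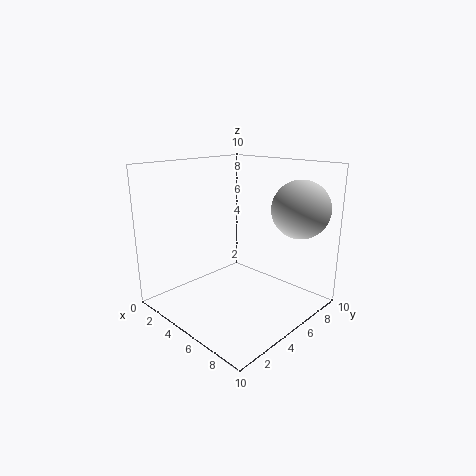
cx = 8; cy = 8; cz = 7; color = 'lightgray'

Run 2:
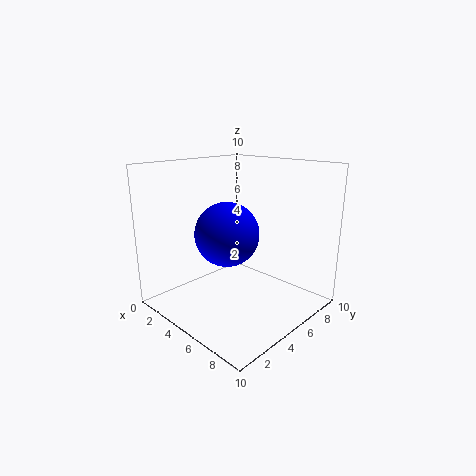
cx = 6; cy = 3; cz = 6; color = 'blue'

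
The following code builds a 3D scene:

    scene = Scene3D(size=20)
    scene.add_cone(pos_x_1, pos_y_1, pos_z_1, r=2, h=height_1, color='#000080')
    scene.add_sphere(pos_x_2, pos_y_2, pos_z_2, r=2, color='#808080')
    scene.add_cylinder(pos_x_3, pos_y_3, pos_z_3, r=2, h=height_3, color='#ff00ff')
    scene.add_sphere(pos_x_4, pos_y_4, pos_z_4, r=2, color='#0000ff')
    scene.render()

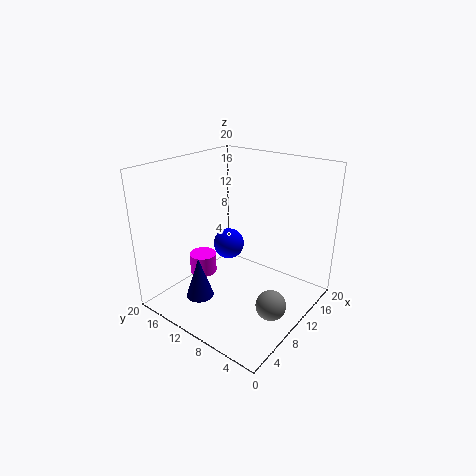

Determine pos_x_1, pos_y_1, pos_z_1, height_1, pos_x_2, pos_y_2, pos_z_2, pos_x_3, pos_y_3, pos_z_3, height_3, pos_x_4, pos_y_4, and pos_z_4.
pos_x_1 = 6, pos_y_1 = 14, pos_z_1 = 1, height_1 = 6, pos_x_2 = 8, pos_y_2 = 3, pos_z_2 = 3, pos_x_3 = 9, pos_y_3 = 16, pos_z_3 = 3, height_3 = 3, pos_x_4 = 8, pos_y_4 = 10, pos_z_4 = 10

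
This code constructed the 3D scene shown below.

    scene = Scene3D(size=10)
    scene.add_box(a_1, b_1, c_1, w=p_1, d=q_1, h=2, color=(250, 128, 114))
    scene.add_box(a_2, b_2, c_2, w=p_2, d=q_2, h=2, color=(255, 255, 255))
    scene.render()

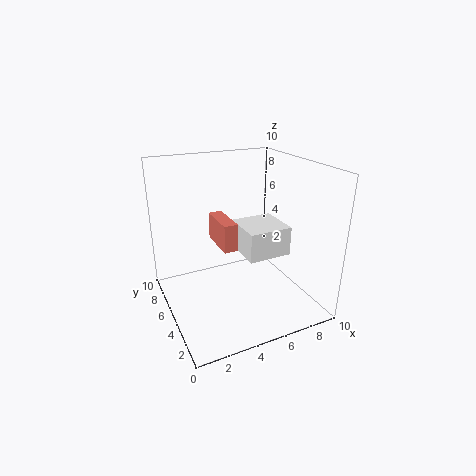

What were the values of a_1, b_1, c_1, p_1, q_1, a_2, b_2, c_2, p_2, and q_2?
a_1 = 4
b_1 = 5
c_1 = 4
p_1 = 1
q_1 = 3
a_2 = 5
b_2 = 3
c_2 = 4
p_2 = 3
q_2 = 3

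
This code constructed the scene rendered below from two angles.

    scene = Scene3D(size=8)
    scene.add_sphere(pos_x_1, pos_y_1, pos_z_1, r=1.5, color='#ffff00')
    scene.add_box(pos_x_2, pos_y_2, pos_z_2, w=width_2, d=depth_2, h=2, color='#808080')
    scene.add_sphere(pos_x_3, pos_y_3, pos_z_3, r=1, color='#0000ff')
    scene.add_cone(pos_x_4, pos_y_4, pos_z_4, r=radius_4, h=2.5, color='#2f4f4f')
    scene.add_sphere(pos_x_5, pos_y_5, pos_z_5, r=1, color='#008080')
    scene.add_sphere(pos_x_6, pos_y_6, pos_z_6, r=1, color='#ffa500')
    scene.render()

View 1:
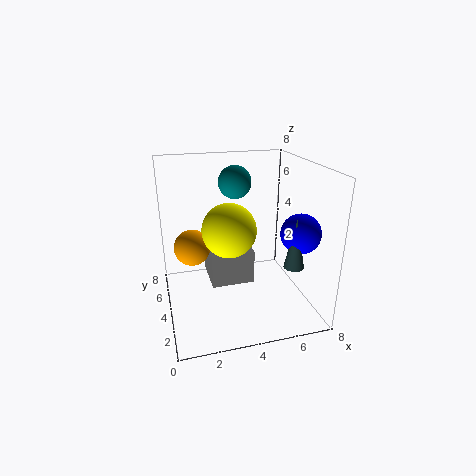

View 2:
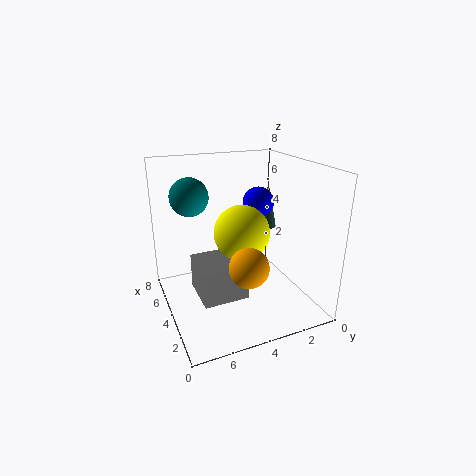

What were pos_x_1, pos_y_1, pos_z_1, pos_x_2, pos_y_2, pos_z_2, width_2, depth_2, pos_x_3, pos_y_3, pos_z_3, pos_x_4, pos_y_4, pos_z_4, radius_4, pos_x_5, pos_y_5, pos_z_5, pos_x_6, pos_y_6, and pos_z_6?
pos_x_1 = 3.5, pos_y_1 = 4, pos_z_1 = 4.5, pos_x_2 = 2.5, pos_y_2 = 4, pos_z_2 = 1, width_2 = 2.5, depth_2 = 2.5, pos_x_3 = 6.5, pos_y_3 = 1.5, pos_z_3 = 5, pos_x_4 = 6, pos_y_4 = 1, pos_z_4 = 3.5, radius_4 = 0.5, pos_x_5 = 4.5, pos_y_5 = 6.5, pos_z_5 = 6.5, pos_x_6 = 1.5, pos_y_6 = 4.5, pos_z_6 = 3.5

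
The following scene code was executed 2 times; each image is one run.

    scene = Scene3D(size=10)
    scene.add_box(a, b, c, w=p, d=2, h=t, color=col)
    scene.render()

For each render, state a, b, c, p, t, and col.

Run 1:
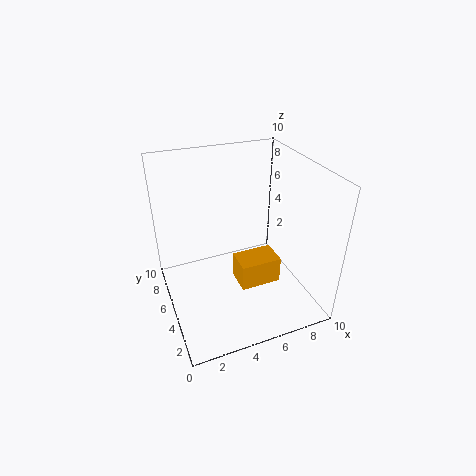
a = 5; b = 4; c = 1; p = 3; t = 2; col = 'orange'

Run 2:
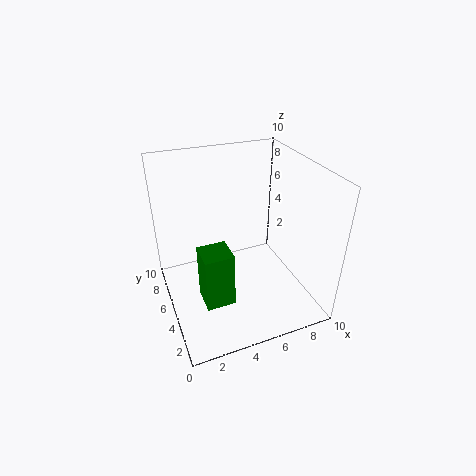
a = 2; b = 3; c = 1; p = 2; t = 4; col = 'green'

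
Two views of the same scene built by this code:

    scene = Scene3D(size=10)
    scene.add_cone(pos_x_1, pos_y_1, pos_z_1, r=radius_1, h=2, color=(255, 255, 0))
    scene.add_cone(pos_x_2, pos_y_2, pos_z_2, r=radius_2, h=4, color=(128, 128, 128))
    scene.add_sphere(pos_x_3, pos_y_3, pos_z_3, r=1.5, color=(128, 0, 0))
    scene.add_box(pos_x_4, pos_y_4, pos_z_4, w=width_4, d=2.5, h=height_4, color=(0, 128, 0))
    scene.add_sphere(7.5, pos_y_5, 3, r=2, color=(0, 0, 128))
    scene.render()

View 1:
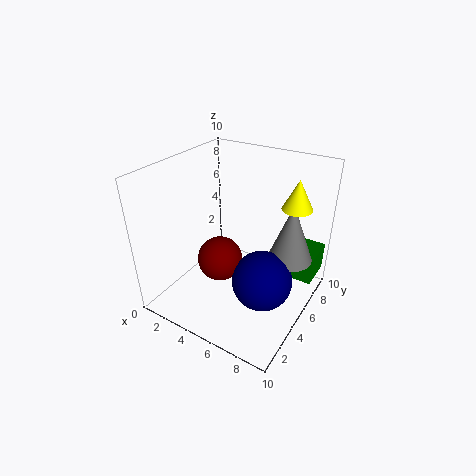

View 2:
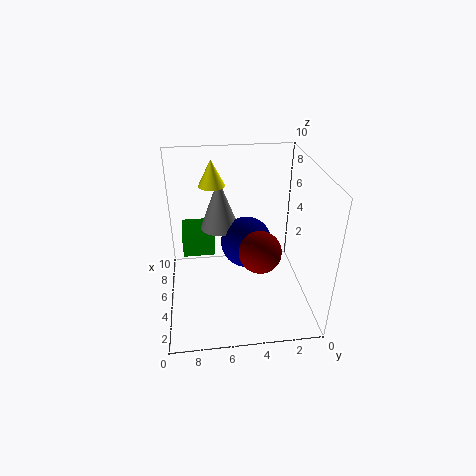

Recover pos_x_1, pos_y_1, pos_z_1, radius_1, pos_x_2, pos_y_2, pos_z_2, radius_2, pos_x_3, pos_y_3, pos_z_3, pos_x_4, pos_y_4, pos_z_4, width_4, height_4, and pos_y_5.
pos_x_1 = 8.5, pos_y_1 = 6.5, pos_z_1 = 7.5, radius_1 = 1, pos_x_2 = 8.5, pos_y_2 = 6, pos_z_2 = 4, radius_2 = 1.5, pos_x_3 = 4.5, pos_y_3 = 3.5, pos_z_3 = 4, pos_x_4 = 7.5, pos_y_4 = 6.5, pos_z_4 = 2, width_4 = 2.5, height_4 = 2, pos_y_5 = 4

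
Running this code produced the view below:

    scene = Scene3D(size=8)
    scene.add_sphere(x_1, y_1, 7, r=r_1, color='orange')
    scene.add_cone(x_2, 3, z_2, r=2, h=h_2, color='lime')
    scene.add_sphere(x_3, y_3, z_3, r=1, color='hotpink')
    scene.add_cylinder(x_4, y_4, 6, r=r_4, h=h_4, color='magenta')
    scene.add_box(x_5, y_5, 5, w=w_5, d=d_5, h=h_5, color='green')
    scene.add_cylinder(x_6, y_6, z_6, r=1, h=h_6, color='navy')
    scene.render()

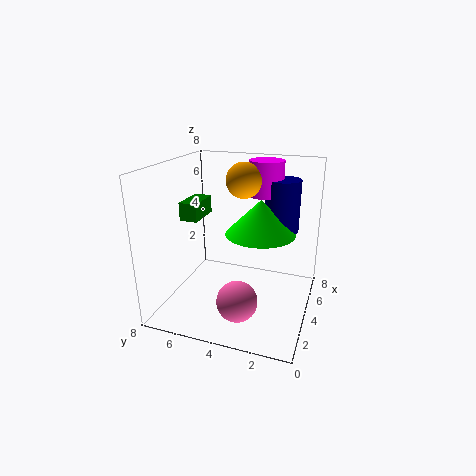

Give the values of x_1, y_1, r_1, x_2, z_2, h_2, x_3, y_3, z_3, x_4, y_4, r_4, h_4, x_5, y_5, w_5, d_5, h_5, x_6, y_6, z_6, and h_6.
x_1 = 5
y_1 = 4
r_1 = 1
x_2 = 5
z_2 = 4
h_2 = 2
x_3 = 1
y_3 = 3
z_3 = 2
x_4 = 6
y_4 = 3
r_4 = 1
h_4 = 2
x_5 = 3
y_5 = 6
w_5 = 2
d_5 = 1
h_5 = 1
x_6 = 6
y_6 = 2
z_6 = 4
h_6 = 3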